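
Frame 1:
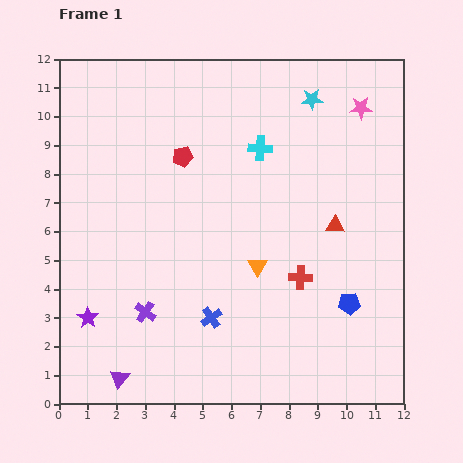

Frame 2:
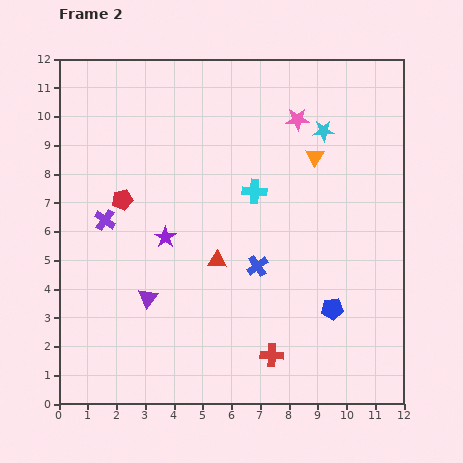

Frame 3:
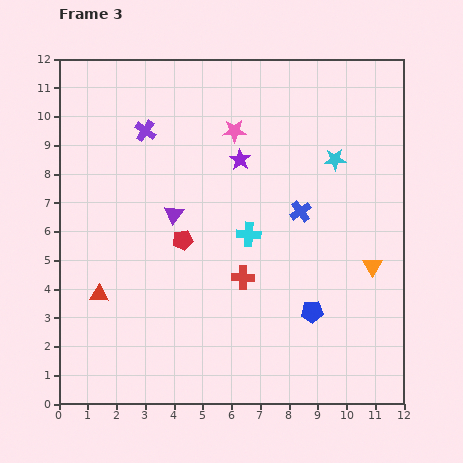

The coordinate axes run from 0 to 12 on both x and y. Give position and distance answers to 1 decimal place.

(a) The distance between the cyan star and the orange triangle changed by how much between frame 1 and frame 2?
-5.2

Distance in frame 1: 6.1. Distance in frame 2: 0.9.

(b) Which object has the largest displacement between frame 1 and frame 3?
the red triangle

(moved 8.5; next 7.6)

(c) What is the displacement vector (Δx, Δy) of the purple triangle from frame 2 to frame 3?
(0.9, 2.9)

The purple triangle was at (3.1, 3.7) in frame 2 and (4.0, 6.6) in frame 3.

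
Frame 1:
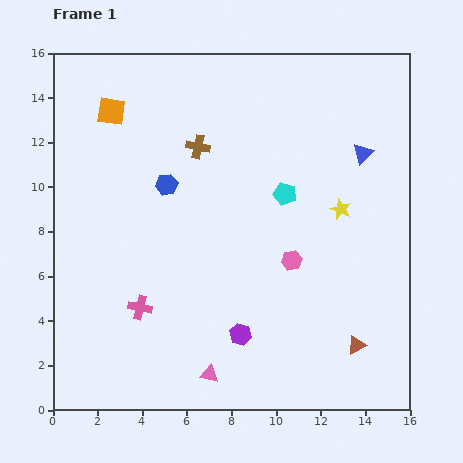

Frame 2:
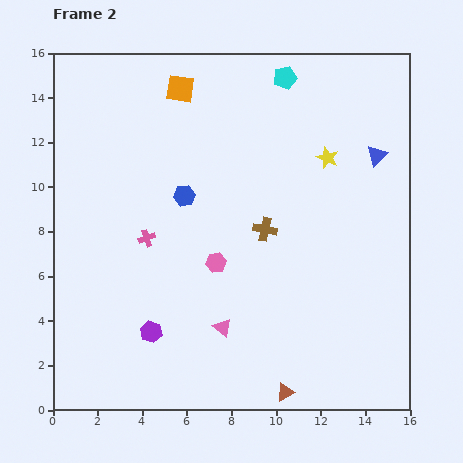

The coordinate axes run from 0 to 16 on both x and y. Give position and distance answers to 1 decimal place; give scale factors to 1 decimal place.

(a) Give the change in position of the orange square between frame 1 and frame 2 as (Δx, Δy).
(3.1, 1.0)

The orange square was at (2.6, 13.4) in frame 1 and (5.7, 14.4) in frame 2.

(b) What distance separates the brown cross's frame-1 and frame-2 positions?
4.8

The brown cross moved from (6.5, 11.8) to (9.5, 8.1), a distance of √(3.0² + 3.7²) ≈ 4.8.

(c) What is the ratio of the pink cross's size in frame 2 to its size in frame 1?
0.7×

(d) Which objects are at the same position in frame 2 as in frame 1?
none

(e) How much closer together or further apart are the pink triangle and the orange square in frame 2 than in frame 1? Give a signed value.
-1.7

Distance in frame 1: 12.6. Distance in frame 2: 10.9.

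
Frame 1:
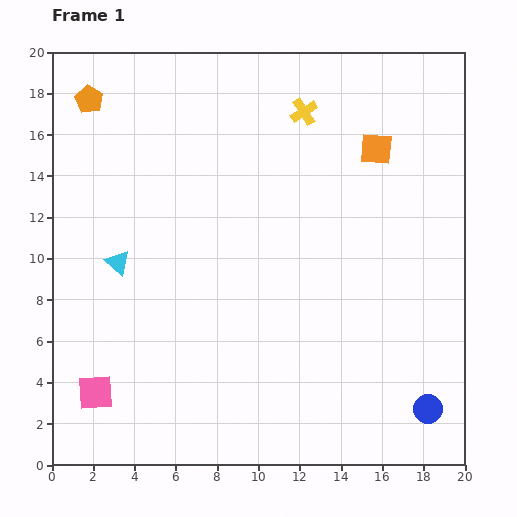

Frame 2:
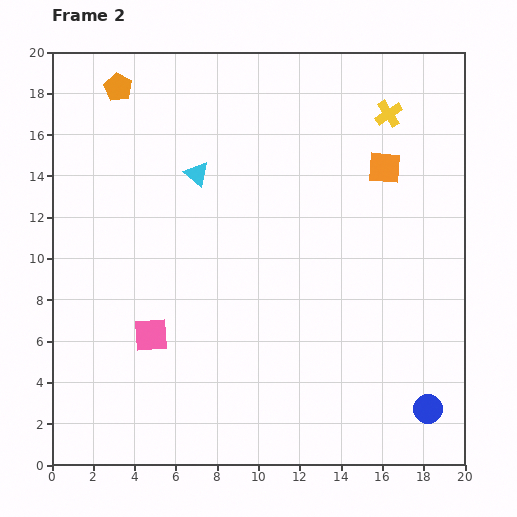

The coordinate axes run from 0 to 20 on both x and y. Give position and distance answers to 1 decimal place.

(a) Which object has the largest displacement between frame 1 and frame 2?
the cyan triangle

(moved 5.7; next 4.1)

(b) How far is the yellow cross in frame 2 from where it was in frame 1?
4.1

The yellow cross moved from (12.2, 17.1) to (16.3, 17.0), a distance of √(4.1² + 0.1²) ≈ 4.1.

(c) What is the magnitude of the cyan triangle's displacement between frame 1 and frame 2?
5.7

The cyan triangle moved from (3.2, 9.8) to (7.0, 14.1), a distance of √(3.8² + 4.3²) ≈ 5.7.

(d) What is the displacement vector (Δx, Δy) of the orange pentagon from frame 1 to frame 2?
(1.4, 0.6)

The orange pentagon was at (1.8, 17.7) in frame 1 and (3.2, 18.3) in frame 2.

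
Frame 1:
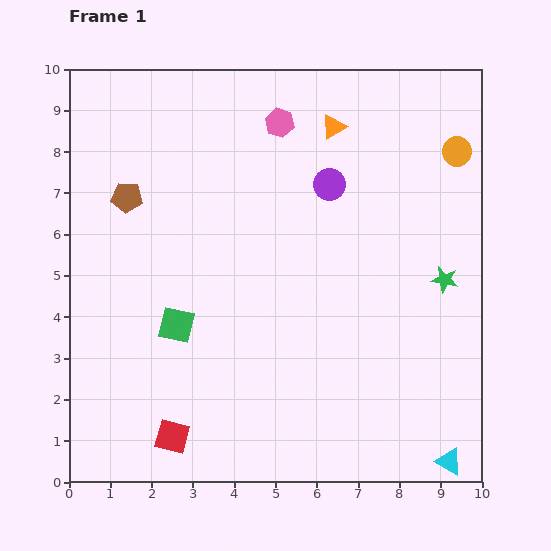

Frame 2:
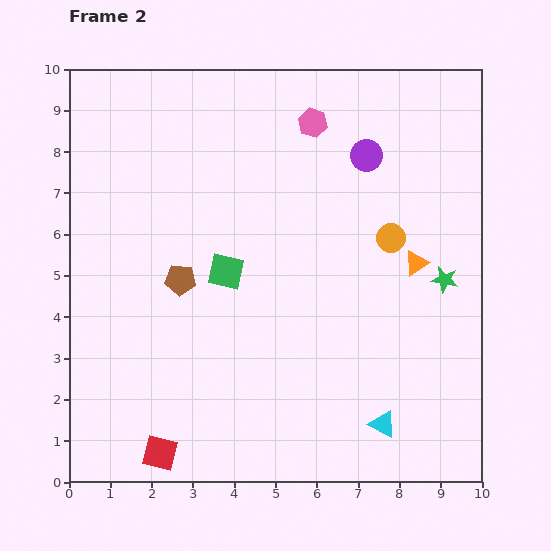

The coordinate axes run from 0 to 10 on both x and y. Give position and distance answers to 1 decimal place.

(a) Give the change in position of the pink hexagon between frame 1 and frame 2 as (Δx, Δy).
(0.8, 0.0)

The pink hexagon was at (5.1, 8.7) in frame 1 and (5.9, 8.7) in frame 2.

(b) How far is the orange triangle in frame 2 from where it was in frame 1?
3.9

The orange triangle moved from (6.4, 8.6) to (8.4, 5.3), a distance of √(2.0² + 3.3²) ≈ 3.9.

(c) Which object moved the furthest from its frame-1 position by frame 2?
the orange triangle

(moved 3.9; next 2.6)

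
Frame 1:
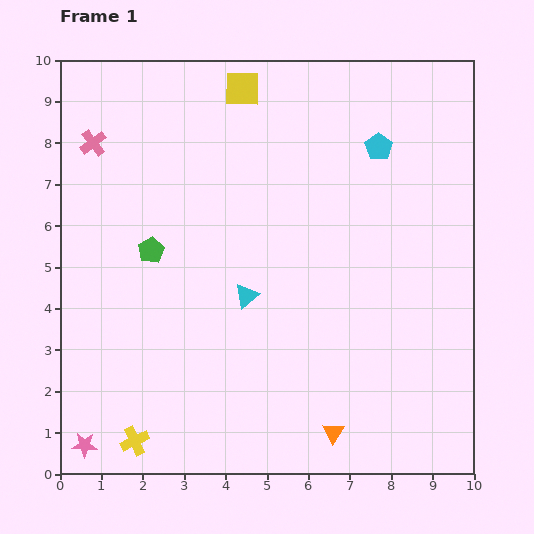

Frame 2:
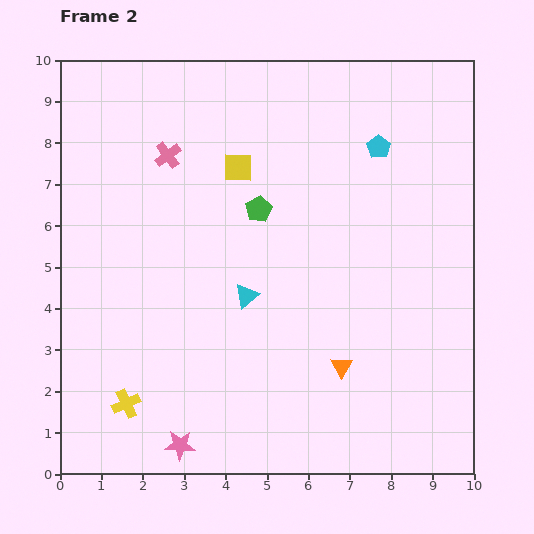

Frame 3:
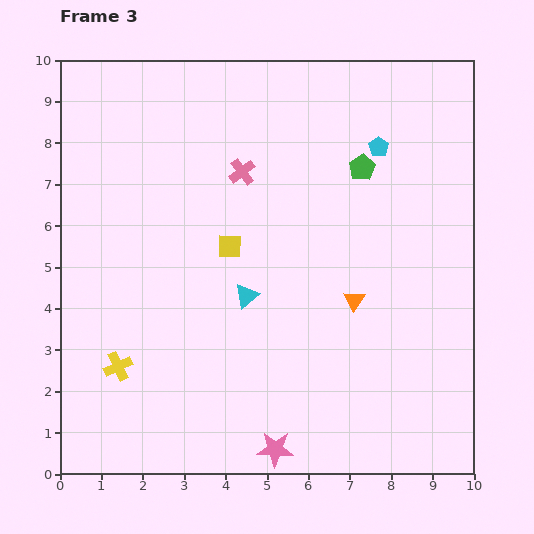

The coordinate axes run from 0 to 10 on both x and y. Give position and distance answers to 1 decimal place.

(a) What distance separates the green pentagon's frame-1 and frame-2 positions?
2.8

The green pentagon moved from (2.2, 5.4) to (4.8, 6.4), a distance of √(2.6² + 1.0²) ≈ 2.8.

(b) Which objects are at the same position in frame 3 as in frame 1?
the cyan triangle, the cyan pentagon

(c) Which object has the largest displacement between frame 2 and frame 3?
the green pentagon

(moved 2.7; next 2.3)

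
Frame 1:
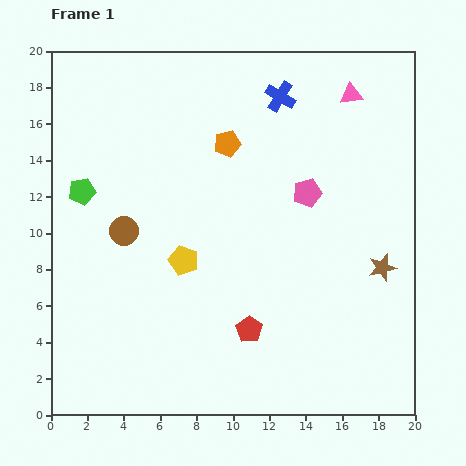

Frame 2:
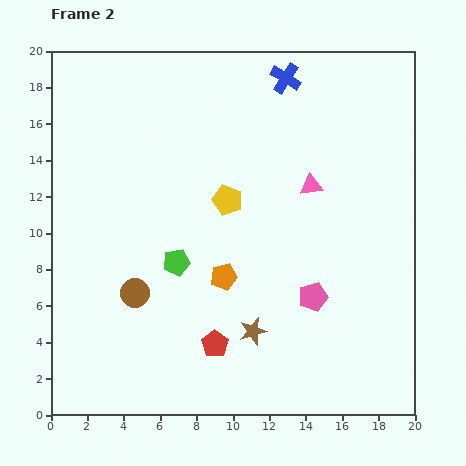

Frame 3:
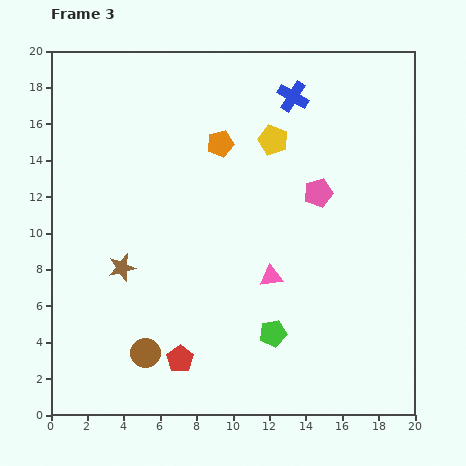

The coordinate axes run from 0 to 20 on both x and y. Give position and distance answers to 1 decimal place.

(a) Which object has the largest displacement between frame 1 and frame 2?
the brown star

(moved 7.9; next 7.3)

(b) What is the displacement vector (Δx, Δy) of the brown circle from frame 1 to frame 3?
(1.2, -6.7)

The brown circle was at (4.0, 10.1) in frame 1 and (5.2, 3.4) in frame 3.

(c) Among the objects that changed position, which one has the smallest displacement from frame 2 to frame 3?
the blue cross

(moved 1.1)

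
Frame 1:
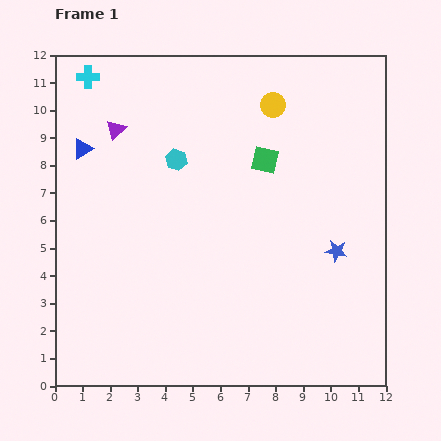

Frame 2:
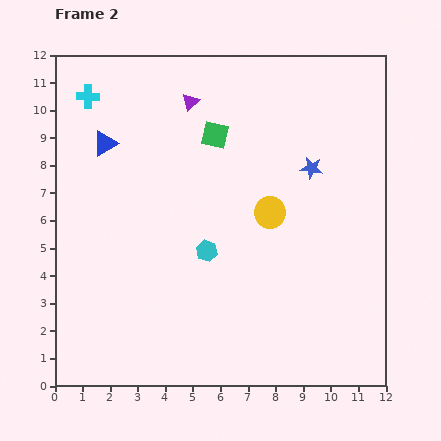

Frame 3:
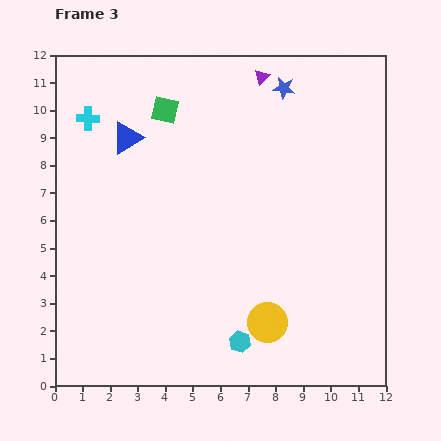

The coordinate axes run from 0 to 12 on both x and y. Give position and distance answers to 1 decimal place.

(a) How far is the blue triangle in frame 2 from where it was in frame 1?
0.8

The blue triangle moved from (1.0, 8.6) to (1.8, 8.8), a distance of √(0.8² + 0.2²) ≈ 0.8.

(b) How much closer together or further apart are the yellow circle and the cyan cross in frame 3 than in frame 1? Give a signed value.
+3.0

Distance in frame 1: 6.8. Distance in frame 3: 9.8.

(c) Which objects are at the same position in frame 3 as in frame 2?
none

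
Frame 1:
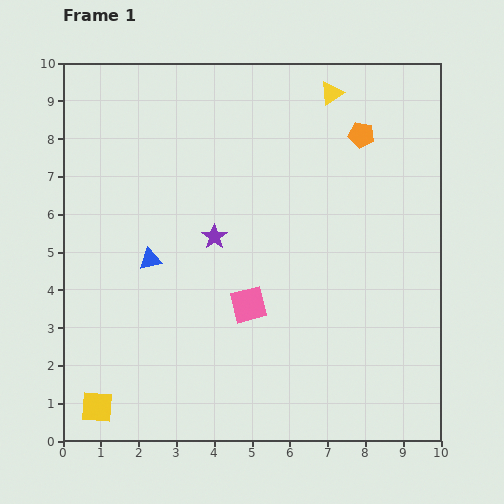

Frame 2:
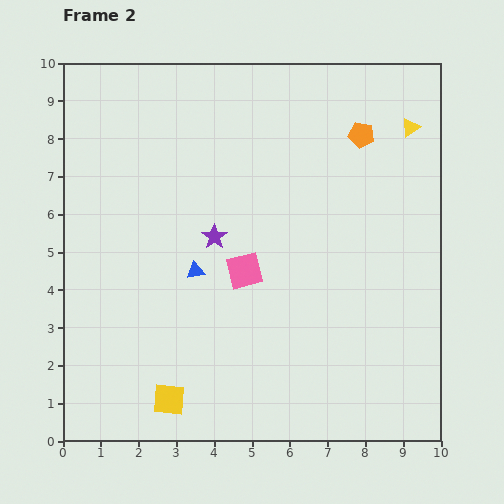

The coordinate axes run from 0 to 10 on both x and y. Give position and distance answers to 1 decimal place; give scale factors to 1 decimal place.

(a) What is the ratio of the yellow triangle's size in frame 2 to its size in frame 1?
0.8×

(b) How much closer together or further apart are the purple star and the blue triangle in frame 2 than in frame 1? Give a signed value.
-0.8

Distance in frame 1: 1.8. Distance in frame 2: 1.0.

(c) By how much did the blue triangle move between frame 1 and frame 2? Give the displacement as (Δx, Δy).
(1.2, -0.3)

The blue triangle was at (2.3, 4.8) in frame 1 and (3.5, 4.5) in frame 2.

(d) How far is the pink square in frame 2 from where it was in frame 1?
0.9

The pink square moved from (4.9, 3.6) to (4.8, 4.5), a distance of √(0.1² + 0.9²) ≈ 0.9.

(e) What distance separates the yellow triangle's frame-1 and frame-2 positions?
2.3

The yellow triangle moved from (7.1, 9.2) to (9.2, 8.3), a distance of √(2.1² + 0.9²) ≈ 2.3.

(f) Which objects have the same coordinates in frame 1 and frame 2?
the purple star, the orange pentagon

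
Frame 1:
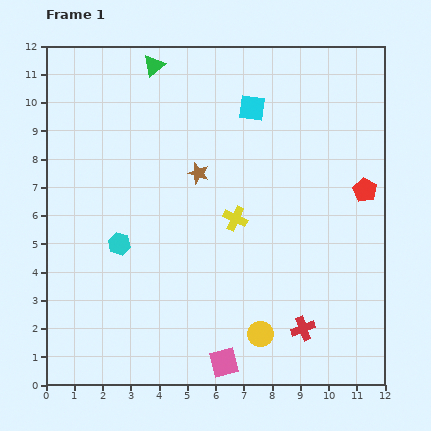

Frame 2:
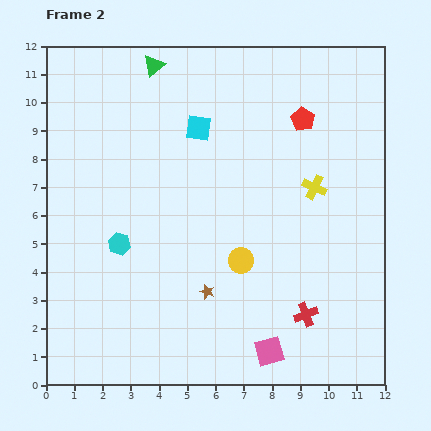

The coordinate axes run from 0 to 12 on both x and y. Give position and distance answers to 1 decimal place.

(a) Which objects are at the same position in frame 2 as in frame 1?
the green triangle, the cyan hexagon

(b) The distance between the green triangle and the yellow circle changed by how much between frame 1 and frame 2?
-2.6

Distance in frame 1: 10.2. Distance in frame 2: 7.6.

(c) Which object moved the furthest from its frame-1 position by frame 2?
the brown star

(moved 4.2; next 3.3)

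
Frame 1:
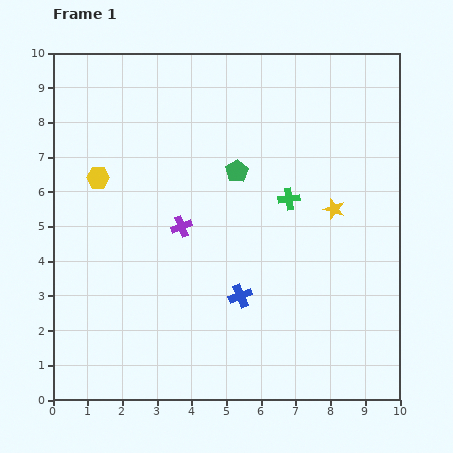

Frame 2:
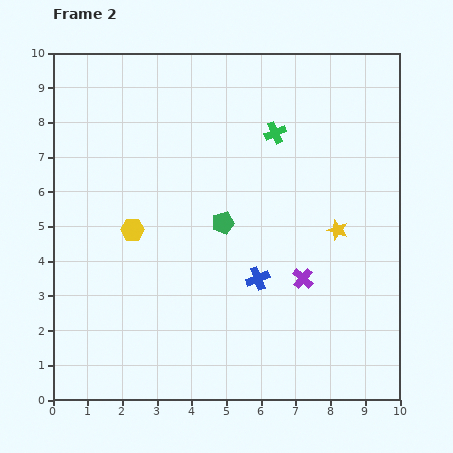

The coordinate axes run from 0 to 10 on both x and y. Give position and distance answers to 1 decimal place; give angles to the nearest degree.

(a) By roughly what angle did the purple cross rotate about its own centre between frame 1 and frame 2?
28° counter-clockwise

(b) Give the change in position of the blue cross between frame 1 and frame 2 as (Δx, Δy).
(0.5, 0.5)

The blue cross was at (5.4, 3.0) in frame 1 and (5.9, 3.5) in frame 2.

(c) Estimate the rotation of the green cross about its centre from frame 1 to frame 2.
15° counter-clockwise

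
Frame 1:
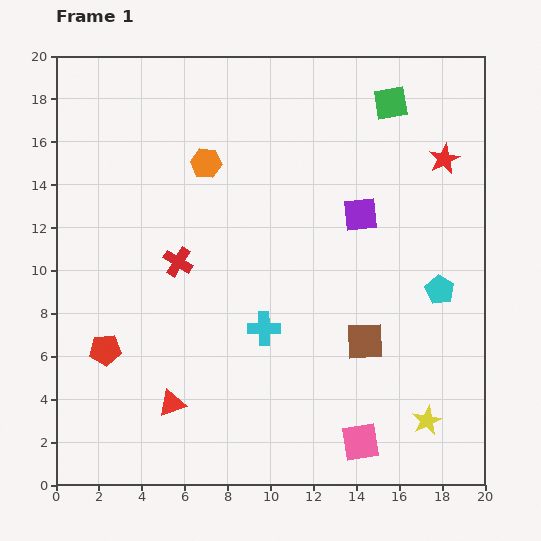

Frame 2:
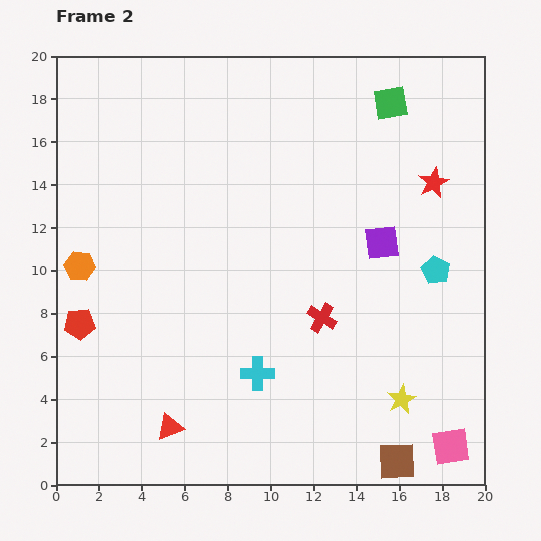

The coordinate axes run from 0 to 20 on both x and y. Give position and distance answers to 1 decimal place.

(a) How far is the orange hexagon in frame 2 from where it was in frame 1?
7.6

The orange hexagon moved from (7.0, 15.0) to (1.1, 10.2), a distance of √(5.9² + 4.8²) ≈ 7.6.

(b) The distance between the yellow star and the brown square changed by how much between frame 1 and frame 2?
-1.8

Distance in frame 1: 4.7. Distance in frame 2: 2.9.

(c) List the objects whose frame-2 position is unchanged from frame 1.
the green square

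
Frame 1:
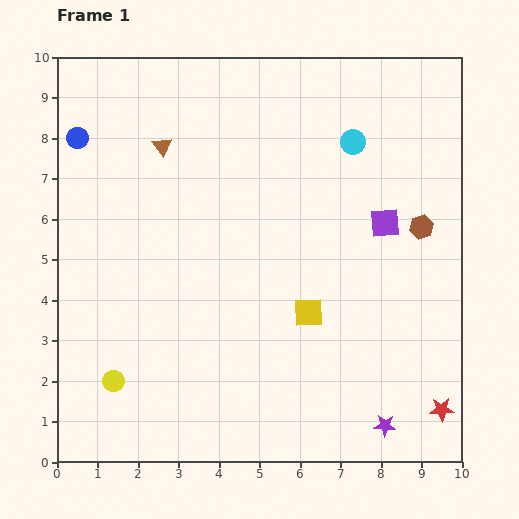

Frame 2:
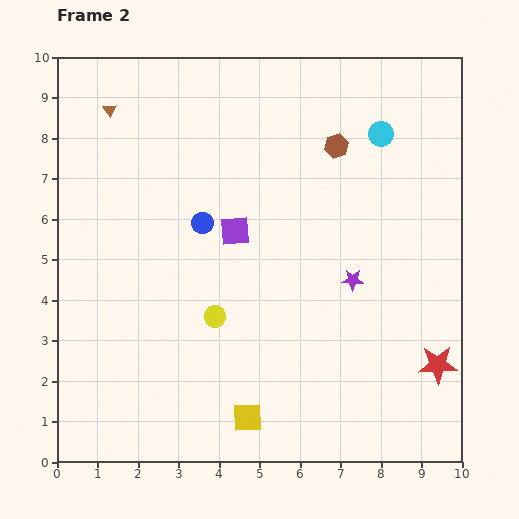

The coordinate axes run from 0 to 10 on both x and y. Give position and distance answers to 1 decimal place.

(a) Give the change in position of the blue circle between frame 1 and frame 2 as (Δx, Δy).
(3.1, -2.1)

The blue circle was at (0.5, 8.0) in frame 1 and (3.6, 5.9) in frame 2.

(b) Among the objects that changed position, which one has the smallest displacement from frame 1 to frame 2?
the cyan circle

(moved 0.7)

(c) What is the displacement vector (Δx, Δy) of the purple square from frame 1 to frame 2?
(-3.7, -0.2)

The purple square was at (8.1, 5.9) in frame 1 and (4.4, 5.7) in frame 2.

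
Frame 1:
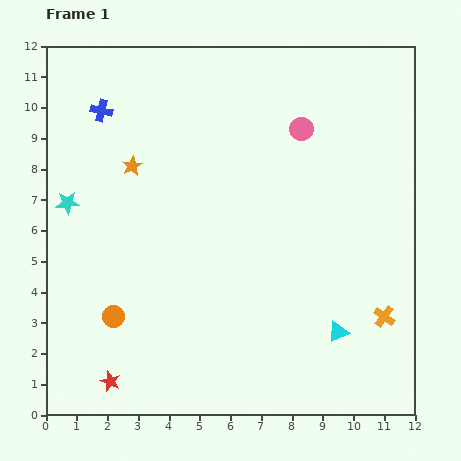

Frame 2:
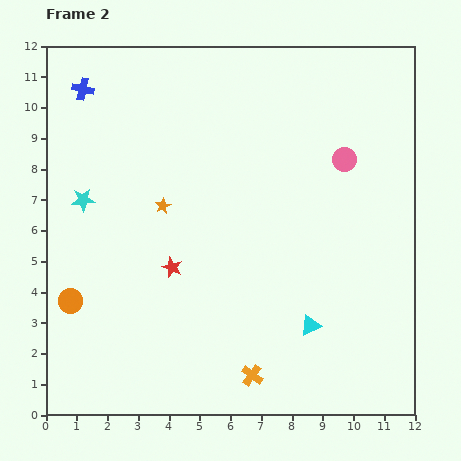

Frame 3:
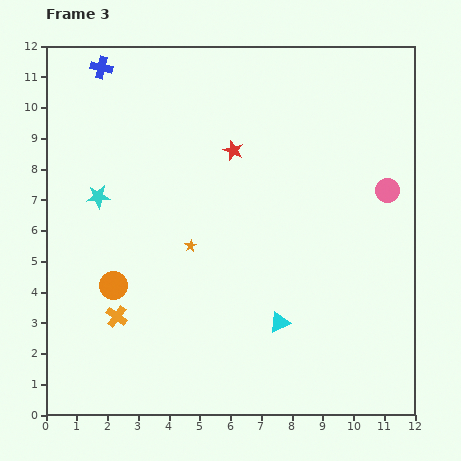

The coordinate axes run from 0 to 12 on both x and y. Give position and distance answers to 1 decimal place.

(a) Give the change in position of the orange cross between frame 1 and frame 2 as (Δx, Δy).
(-4.3, -1.9)

The orange cross was at (11.0, 3.2) in frame 1 and (6.7, 1.3) in frame 2.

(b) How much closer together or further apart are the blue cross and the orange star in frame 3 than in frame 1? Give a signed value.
+4.4

Distance in frame 1: 2.1. Distance in frame 3: 6.5.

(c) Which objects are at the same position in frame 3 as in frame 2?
none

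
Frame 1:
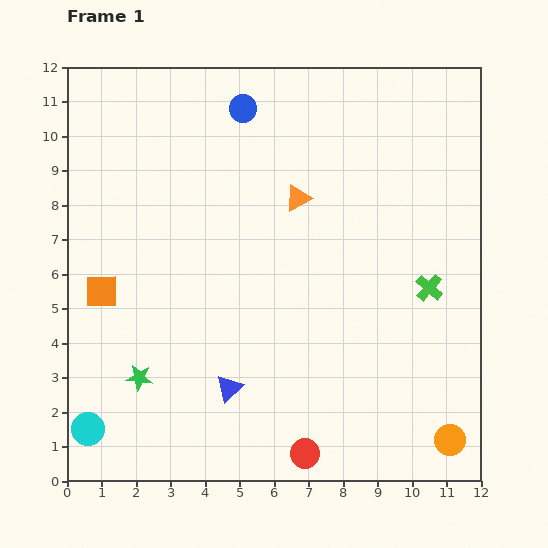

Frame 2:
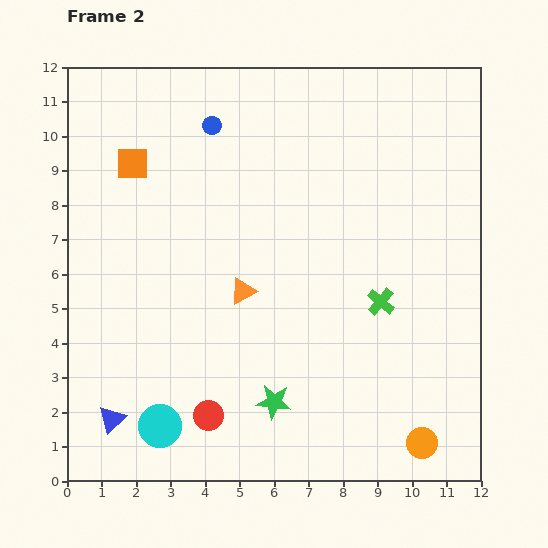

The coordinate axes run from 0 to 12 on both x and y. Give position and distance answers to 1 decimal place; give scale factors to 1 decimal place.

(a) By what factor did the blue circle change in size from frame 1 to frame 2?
0.7×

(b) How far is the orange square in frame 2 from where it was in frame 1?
3.8

The orange square moved from (1.0, 5.5) to (1.9, 9.2), a distance of √(0.9² + 3.7²) ≈ 3.8.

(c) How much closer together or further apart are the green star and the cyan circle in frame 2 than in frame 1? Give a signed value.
+1.3

Distance in frame 1: 2.1. Distance in frame 2: 3.4.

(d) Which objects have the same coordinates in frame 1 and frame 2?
none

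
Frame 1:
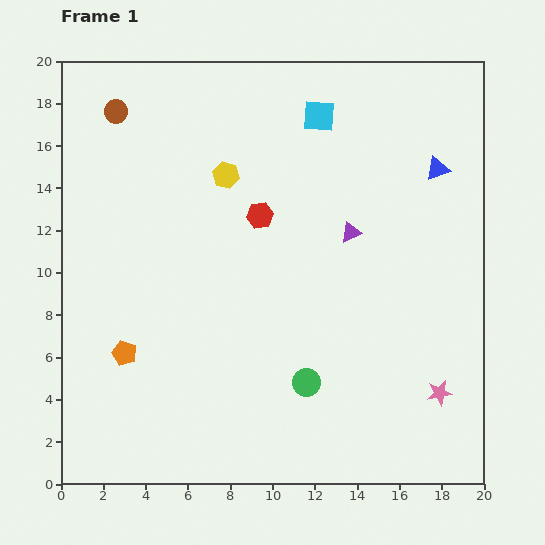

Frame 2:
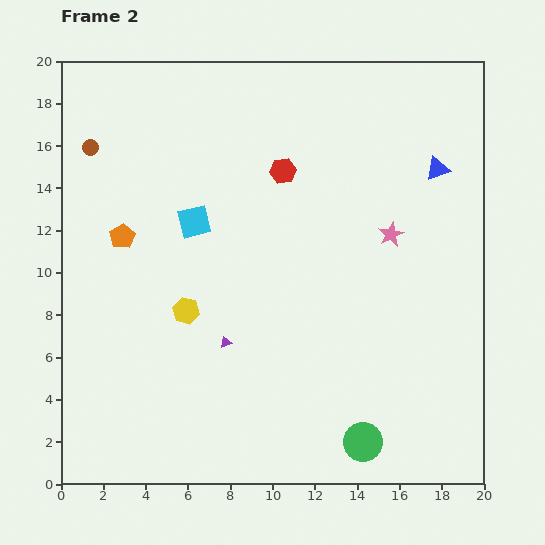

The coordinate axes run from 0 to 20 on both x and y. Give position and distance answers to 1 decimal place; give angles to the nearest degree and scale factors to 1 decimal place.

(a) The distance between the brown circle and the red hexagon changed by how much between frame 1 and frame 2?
+0.8

Distance in frame 1: 8.4. Distance in frame 2: 9.2.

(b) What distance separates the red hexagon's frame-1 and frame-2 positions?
2.4

The red hexagon moved from (9.4, 12.7) to (10.5, 14.8), a distance of √(1.1² + 2.1²) ≈ 2.4.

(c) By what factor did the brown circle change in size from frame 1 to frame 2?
0.7×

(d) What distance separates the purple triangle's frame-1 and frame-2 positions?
7.9

The purple triangle moved from (13.7, 11.9) to (7.8, 6.7), a distance of √(5.9² + 5.2²) ≈ 7.9.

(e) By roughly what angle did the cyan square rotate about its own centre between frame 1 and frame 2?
19° counter-clockwise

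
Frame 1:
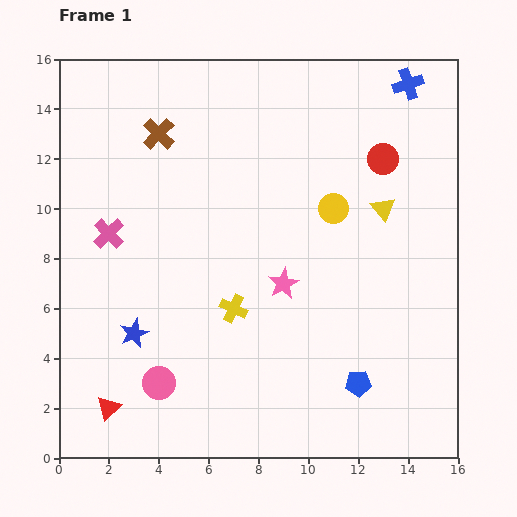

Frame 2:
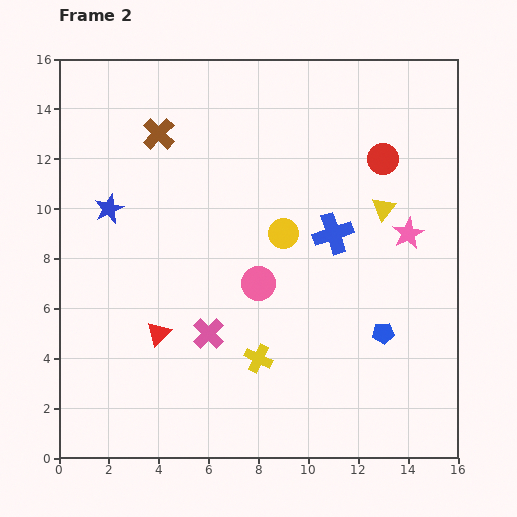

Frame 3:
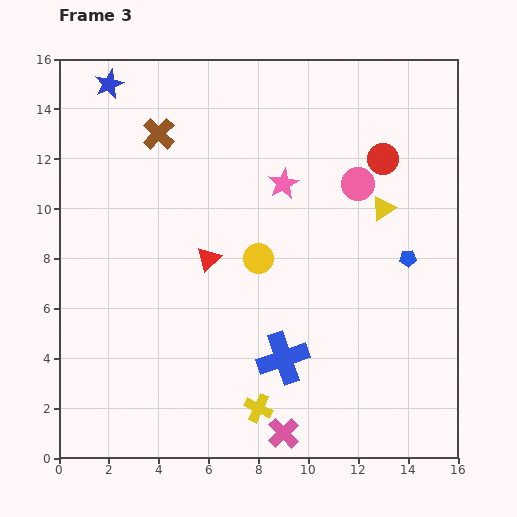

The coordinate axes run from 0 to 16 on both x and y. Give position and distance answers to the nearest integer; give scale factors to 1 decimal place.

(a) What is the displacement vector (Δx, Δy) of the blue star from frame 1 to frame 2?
(-1, 5)

The blue star was at (3, 5) in frame 1 and (2, 10) in frame 2.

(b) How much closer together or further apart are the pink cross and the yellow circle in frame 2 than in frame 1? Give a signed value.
-4

Distance in frame 1: 9. Distance in frame 2: 5.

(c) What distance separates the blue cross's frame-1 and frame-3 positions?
12

The blue cross moved from (14, 15) to (9, 4), a distance of √(5² + 11²) ≈ 12.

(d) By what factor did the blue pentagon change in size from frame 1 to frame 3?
0.6×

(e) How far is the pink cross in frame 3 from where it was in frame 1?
11

The pink cross moved from (2, 9) to (9, 1), a distance of √(7² + 8²) ≈ 11.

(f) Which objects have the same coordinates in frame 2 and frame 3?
the red circle, the brown cross, the yellow triangle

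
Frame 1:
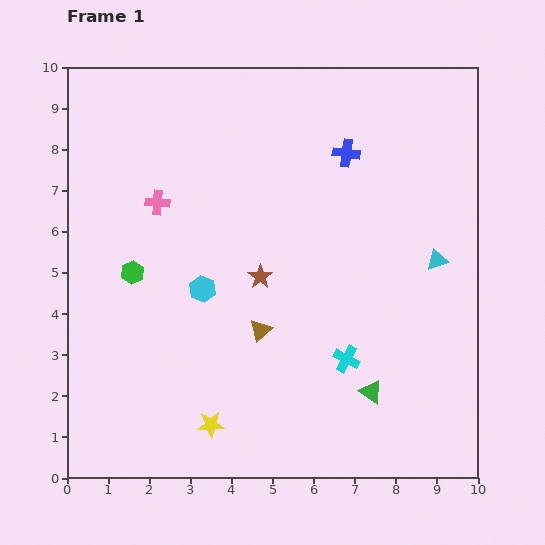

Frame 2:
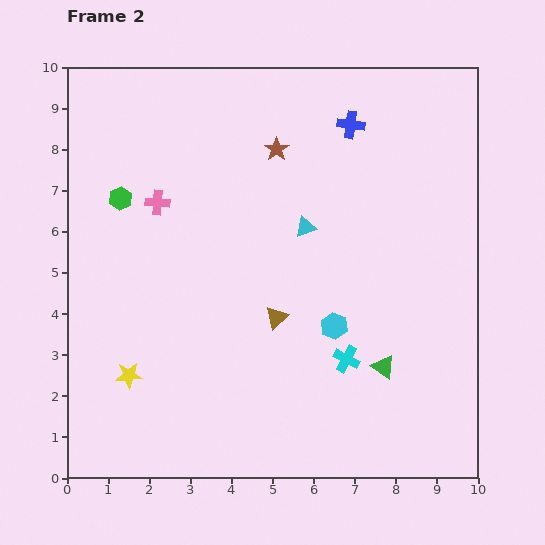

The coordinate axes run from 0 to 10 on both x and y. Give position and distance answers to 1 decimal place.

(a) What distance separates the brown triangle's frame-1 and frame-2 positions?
0.5

The brown triangle moved from (4.7, 3.6) to (5.1, 3.9), a distance of √(0.4² + 0.3²) ≈ 0.5.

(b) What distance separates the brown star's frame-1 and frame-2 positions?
3.1

The brown star moved from (4.7, 4.9) to (5.1, 8.0), a distance of √(0.4² + 3.1²) ≈ 3.1.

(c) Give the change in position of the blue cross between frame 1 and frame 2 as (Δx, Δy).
(0.1, 0.7)

The blue cross was at (6.8, 7.9) in frame 1 and (6.9, 8.6) in frame 2.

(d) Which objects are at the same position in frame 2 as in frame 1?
the cyan cross, the pink cross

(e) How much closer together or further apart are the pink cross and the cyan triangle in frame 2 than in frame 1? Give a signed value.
-3.3

Distance in frame 1: 6.9. Distance in frame 2: 3.6.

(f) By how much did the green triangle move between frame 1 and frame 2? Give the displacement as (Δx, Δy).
(0.3, 0.6)

The green triangle was at (7.4, 2.1) in frame 1 and (7.7, 2.7) in frame 2.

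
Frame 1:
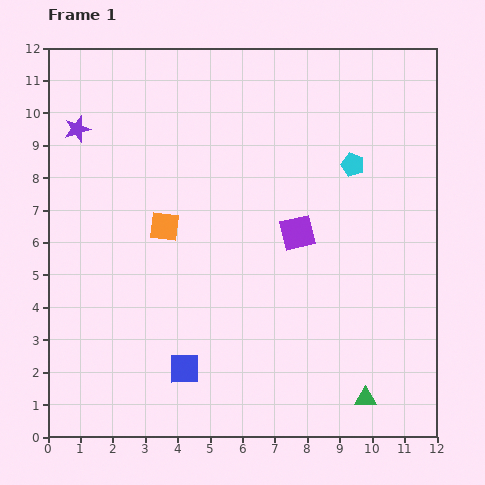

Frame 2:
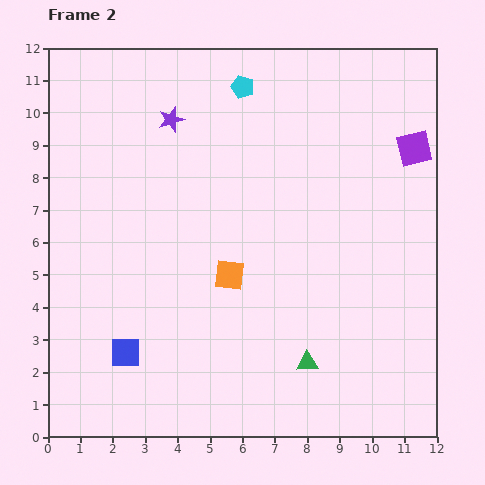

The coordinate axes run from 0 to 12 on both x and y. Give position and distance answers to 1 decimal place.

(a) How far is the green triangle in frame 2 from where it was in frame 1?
2.1

The green triangle moved from (9.8, 1.2) to (8.0, 2.3), a distance of √(1.8² + 1.1²) ≈ 2.1.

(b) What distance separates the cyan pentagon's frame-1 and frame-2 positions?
4.2

The cyan pentagon moved from (9.4, 8.4) to (6.0, 10.8), a distance of √(3.4² + 2.4²) ≈ 4.2.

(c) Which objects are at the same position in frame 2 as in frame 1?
none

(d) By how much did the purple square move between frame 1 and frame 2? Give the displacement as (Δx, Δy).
(3.6, 2.6)

The purple square was at (7.7, 6.3) in frame 1 and (11.3, 8.9) in frame 2.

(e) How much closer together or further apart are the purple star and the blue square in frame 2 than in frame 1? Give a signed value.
-0.8

Distance in frame 1: 8.1. Distance in frame 2: 7.3.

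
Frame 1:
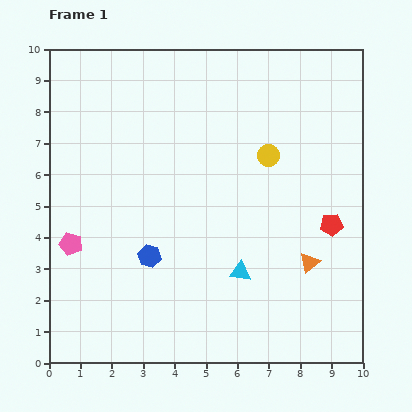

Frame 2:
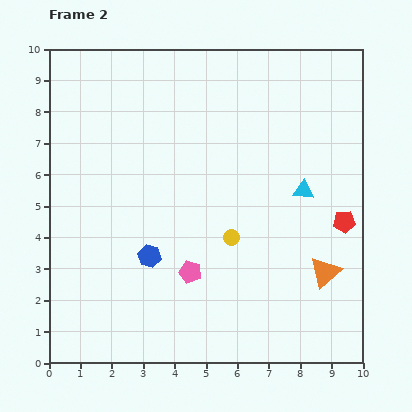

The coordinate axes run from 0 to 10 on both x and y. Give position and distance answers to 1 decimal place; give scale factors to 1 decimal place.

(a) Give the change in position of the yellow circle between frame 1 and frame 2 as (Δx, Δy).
(-1.2, -2.6)

The yellow circle was at (7.0, 6.6) in frame 1 and (5.8, 4.0) in frame 2.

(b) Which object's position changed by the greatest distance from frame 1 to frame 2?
the pink pentagon

(moved 3.9; next 3.3)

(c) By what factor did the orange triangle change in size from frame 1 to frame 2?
1.5×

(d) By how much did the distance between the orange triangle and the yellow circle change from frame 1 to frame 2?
-0.4

Distance in frame 1: 3.6. Distance in frame 2: 3.2.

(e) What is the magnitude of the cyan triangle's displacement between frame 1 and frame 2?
3.3

The cyan triangle moved from (6.1, 2.9) to (8.1, 5.5), a distance of √(2.0² + 2.6²) ≈ 3.3.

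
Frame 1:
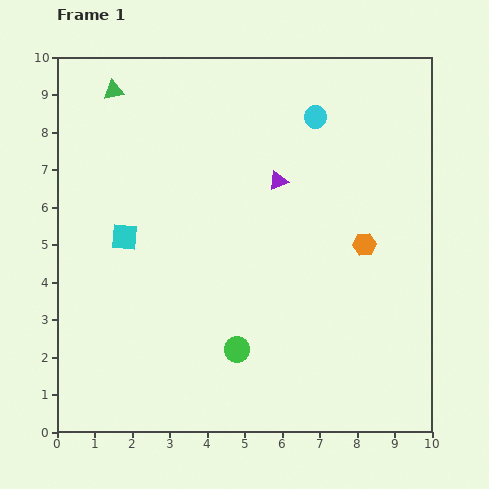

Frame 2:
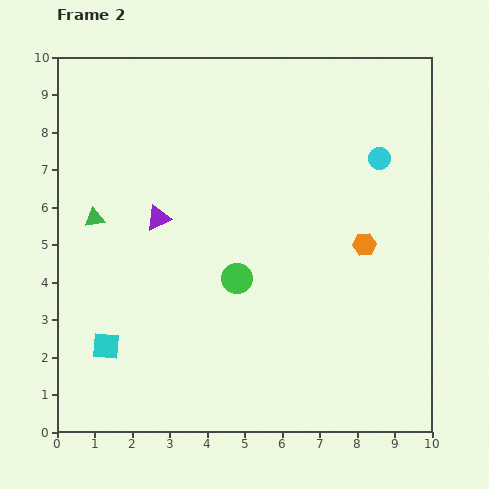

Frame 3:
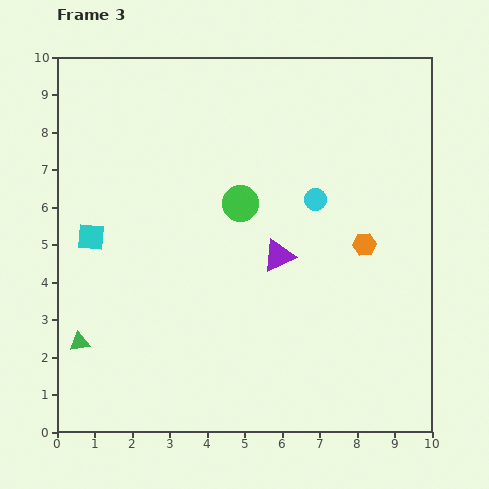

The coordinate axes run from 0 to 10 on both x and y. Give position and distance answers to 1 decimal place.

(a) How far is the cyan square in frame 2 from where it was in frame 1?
2.9

The cyan square moved from (1.8, 5.2) to (1.3, 2.3), a distance of √(0.5² + 2.9²) ≈ 2.9.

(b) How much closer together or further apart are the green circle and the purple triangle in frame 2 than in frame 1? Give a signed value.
-2.0

Distance in frame 1: 4.6. Distance in frame 2: 2.6.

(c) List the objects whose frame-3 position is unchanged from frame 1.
the orange hexagon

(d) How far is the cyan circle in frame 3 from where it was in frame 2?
2.0

The cyan circle moved from (8.6, 7.3) to (6.9, 6.2), a distance of √(1.7² + 1.1²) ≈ 2.0.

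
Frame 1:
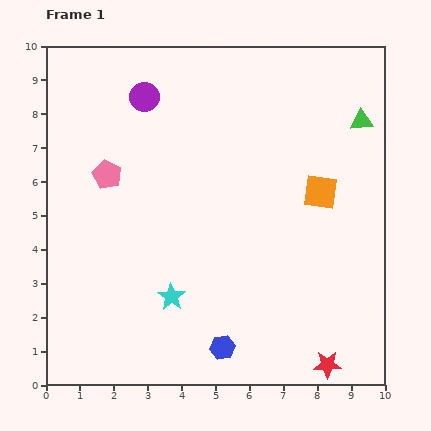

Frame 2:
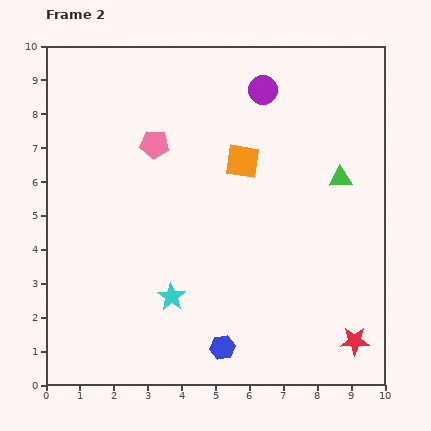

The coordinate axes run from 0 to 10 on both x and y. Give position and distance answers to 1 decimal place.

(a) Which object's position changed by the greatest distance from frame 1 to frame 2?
the purple circle

(moved 3.5; next 2.5)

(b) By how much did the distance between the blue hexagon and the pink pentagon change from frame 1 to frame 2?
+0.2

Distance in frame 1: 6.1. Distance in frame 2: 6.3.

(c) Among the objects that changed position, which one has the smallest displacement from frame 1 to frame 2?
the red star

(moved 1.1)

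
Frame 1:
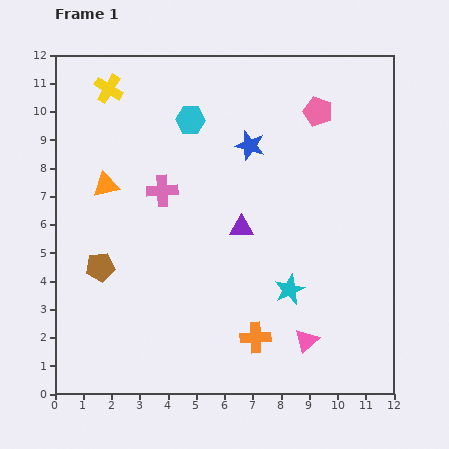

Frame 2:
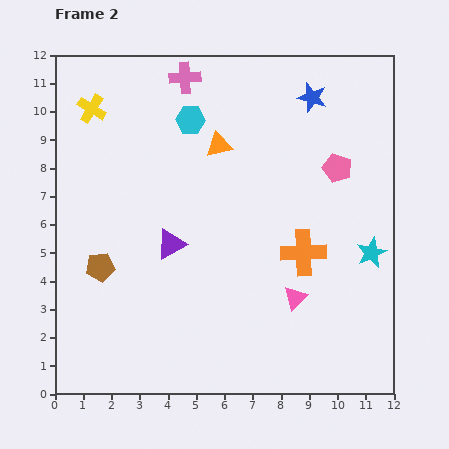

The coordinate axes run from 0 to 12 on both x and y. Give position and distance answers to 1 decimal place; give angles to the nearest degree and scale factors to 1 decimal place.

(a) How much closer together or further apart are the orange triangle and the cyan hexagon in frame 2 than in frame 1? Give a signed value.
-2.5

Distance in frame 1: 3.8. Distance in frame 2: 1.3.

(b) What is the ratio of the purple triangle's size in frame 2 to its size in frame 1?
1.3×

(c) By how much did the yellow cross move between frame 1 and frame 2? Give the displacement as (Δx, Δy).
(-0.6, -0.7)

The yellow cross was at (1.9, 10.8) in frame 1 and (1.3, 10.1) in frame 2.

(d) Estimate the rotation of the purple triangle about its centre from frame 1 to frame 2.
30° counter-clockwise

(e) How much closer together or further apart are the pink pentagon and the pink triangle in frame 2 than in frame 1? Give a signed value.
-3.3

Distance in frame 1: 8.1. Distance in frame 2: 4.8.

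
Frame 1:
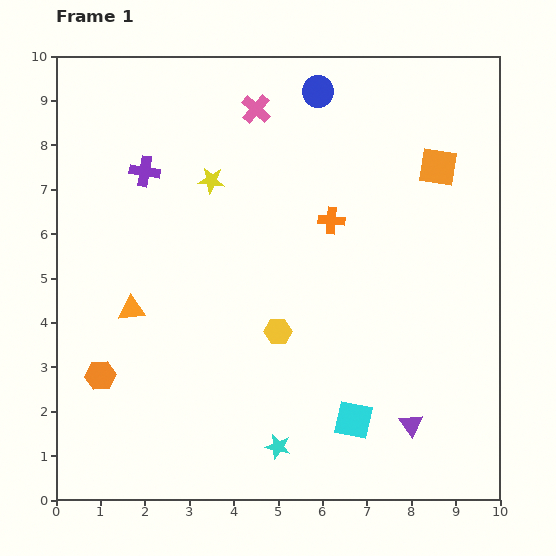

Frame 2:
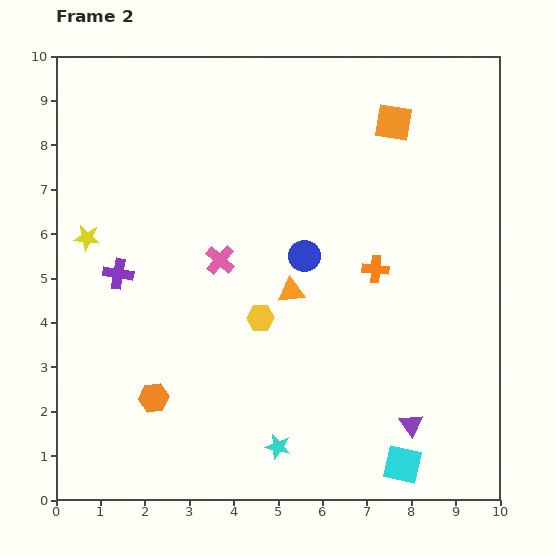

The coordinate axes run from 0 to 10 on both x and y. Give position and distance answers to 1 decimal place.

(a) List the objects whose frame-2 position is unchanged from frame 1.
the purple triangle, the cyan star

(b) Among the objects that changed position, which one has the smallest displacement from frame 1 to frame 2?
the yellow hexagon

(moved 0.5)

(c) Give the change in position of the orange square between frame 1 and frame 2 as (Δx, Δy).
(-1.0, 1.0)

The orange square was at (8.6, 7.5) in frame 1 and (7.6, 8.5) in frame 2.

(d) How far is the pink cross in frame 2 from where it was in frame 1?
3.5

The pink cross moved from (4.5, 8.8) to (3.7, 5.4), a distance of √(0.8² + 3.4²) ≈ 3.5.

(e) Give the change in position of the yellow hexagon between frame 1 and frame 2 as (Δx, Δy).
(-0.4, 0.3)

The yellow hexagon was at (5.0, 3.8) in frame 1 and (4.6, 4.1) in frame 2.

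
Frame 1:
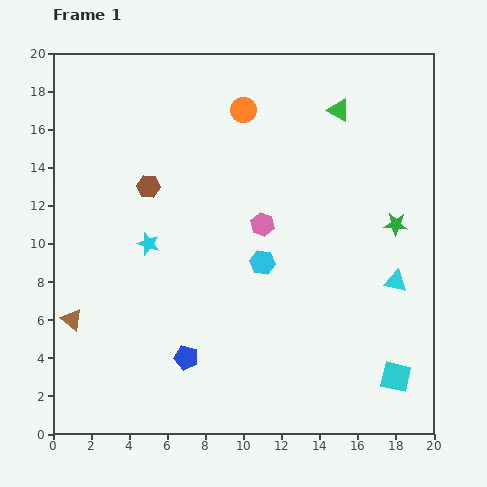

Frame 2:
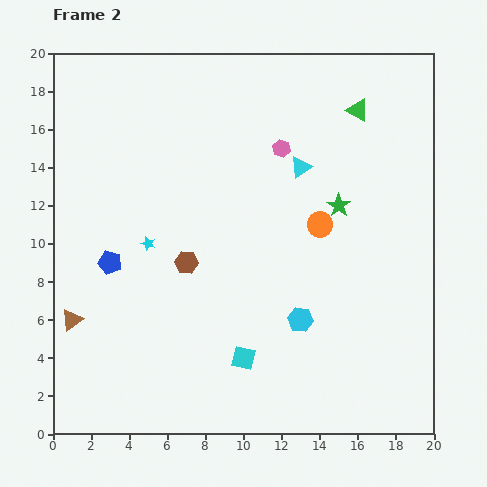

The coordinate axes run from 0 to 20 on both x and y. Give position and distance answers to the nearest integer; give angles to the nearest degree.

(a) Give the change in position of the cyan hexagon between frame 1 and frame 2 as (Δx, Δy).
(2, -3)

The cyan hexagon was at (11, 9) in frame 1 and (13, 6) in frame 2.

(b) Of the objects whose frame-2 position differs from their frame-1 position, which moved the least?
the green triangle

(moved 1)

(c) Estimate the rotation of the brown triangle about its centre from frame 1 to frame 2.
46° clockwise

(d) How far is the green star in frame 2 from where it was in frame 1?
3

The green star moved from (18, 11) to (15, 12), a distance of √(3² + 1²) ≈ 3.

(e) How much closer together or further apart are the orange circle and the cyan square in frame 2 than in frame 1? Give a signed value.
-8

Distance in frame 1: 16. Distance in frame 2: 8.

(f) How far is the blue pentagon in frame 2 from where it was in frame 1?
6

The blue pentagon moved from (7, 4) to (3, 9), a distance of √(4² + 5²) ≈ 6.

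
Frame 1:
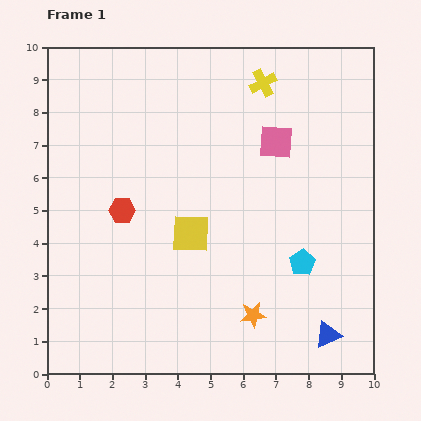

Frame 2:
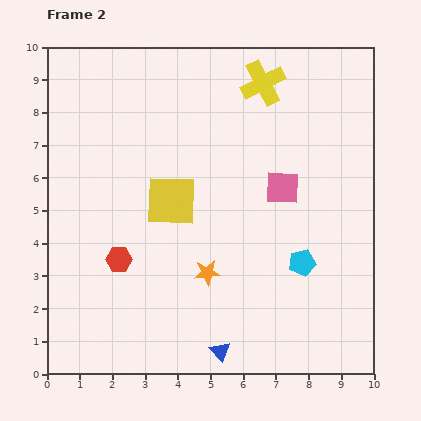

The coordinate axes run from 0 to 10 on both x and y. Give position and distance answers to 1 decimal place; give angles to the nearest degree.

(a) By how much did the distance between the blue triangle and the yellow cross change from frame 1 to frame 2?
+0.3

Distance in frame 1: 8.0. Distance in frame 2: 8.3.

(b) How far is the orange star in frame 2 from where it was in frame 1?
1.9

The orange star moved from (6.3, 1.8) to (4.9, 3.1), a distance of √(1.4² + 1.3²) ≈ 1.9.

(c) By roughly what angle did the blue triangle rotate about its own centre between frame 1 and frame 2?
48° counter-clockwise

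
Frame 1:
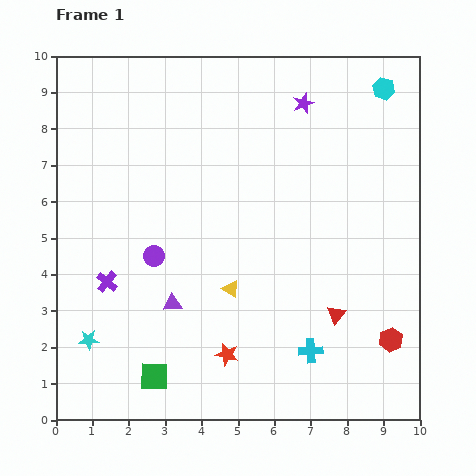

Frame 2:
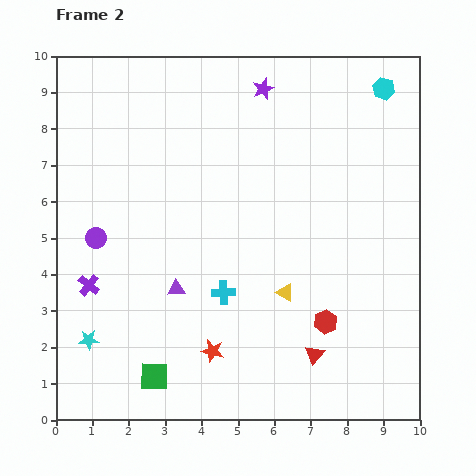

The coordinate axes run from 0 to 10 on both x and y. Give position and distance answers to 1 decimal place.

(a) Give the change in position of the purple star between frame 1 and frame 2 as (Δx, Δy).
(-1.1, 0.4)

The purple star was at (6.8, 8.7) in frame 1 and (5.7, 9.1) in frame 2.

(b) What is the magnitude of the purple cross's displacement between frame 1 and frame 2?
0.5

The purple cross moved from (1.4, 3.8) to (0.9, 3.7), a distance of √(0.5² + 0.1²) ≈ 0.5.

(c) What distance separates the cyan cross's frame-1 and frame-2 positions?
2.9

The cyan cross moved from (7.0, 1.9) to (4.6, 3.5), a distance of √(2.4² + 1.6²) ≈ 2.9.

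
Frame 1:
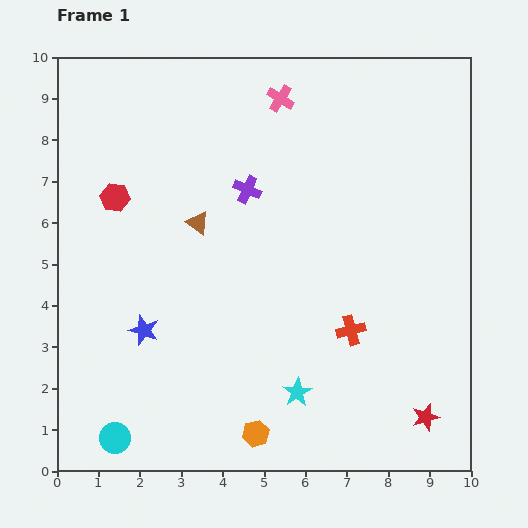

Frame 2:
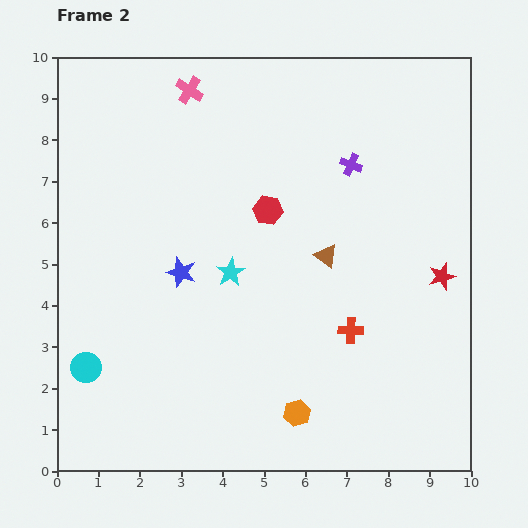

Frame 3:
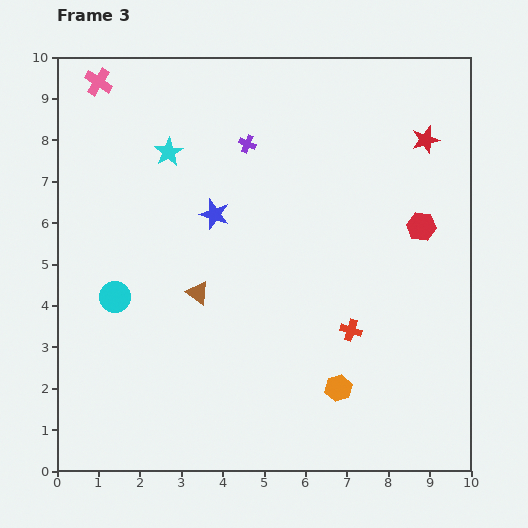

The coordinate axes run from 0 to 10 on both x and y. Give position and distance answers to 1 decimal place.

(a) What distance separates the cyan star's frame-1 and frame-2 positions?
3.3

The cyan star moved from (5.8, 1.9) to (4.2, 4.8), a distance of √(1.6² + 2.9²) ≈ 3.3.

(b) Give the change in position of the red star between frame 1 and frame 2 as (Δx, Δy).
(0.4, 3.4)

The red star was at (8.9, 1.3) in frame 1 and (9.3, 4.7) in frame 2.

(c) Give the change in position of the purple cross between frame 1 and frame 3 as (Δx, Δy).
(0.0, 1.1)

The purple cross was at (4.6, 6.8) in frame 1 and (4.6, 7.9) in frame 3.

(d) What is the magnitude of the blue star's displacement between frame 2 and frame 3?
1.6

The blue star moved from (3.0, 4.8) to (3.8, 6.2), a distance of √(0.8² + 1.4²) ≈ 1.6.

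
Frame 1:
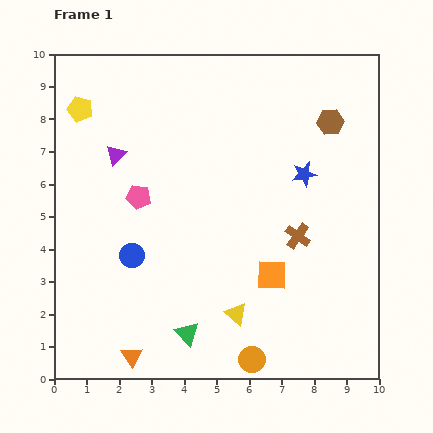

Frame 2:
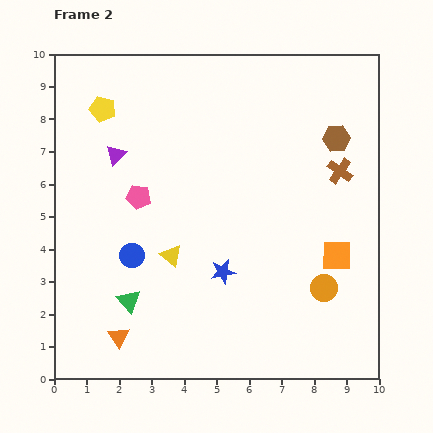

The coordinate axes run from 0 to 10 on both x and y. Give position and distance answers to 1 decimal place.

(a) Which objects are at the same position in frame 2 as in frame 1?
the purple triangle, the pink pentagon, the blue circle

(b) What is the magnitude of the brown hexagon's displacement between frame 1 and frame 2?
0.5

The brown hexagon moved from (8.5, 7.9) to (8.7, 7.4), a distance of √(0.2² + 0.5²) ≈ 0.5.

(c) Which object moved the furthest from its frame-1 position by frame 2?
the blue star

(moved 3.9; next 3.1)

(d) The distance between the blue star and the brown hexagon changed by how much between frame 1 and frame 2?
+3.6

Distance in frame 1: 1.8. Distance in frame 2: 5.4.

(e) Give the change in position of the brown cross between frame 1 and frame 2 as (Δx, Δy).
(1.3, 2.0)

The brown cross was at (7.5, 4.4) in frame 1 and (8.8, 6.4) in frame 2.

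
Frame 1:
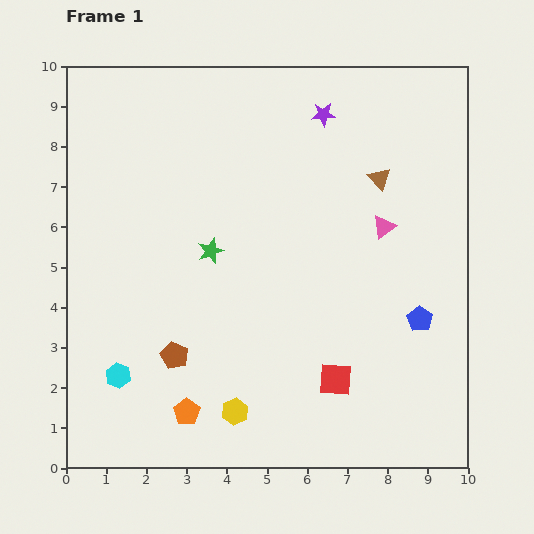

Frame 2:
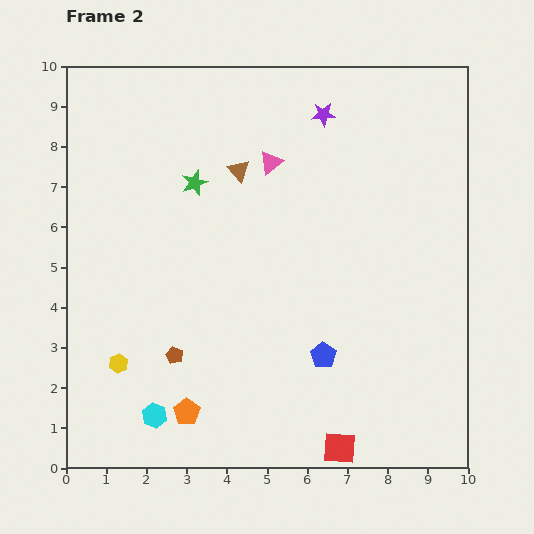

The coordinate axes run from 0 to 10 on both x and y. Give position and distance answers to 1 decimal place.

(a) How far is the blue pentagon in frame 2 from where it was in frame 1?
2.6

The blue pentagon moved from (8.8, 3.7) to (6.4, 2.8), a distance of √(2.4² + 0.9²) ≈ 2.6.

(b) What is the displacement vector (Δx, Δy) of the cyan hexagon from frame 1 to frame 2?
(0.9, -1.0)

The cyan hexagon was at (1.3, 2.3) in frame 1 and (2.2, 1.3) in frame 2.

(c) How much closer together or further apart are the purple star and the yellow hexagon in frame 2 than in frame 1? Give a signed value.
+0.3

Distance in frame 1: 7.7. Distance in frame 2: 8.0.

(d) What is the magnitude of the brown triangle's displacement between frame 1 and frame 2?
3.5

The brown triangle moved from (7.8, 7.2) to (4.3, 7.4), a distance of √(3.5² + 0.2²) ≈ 3.5.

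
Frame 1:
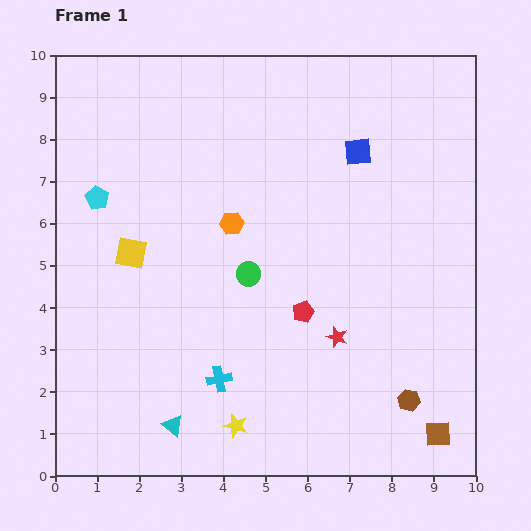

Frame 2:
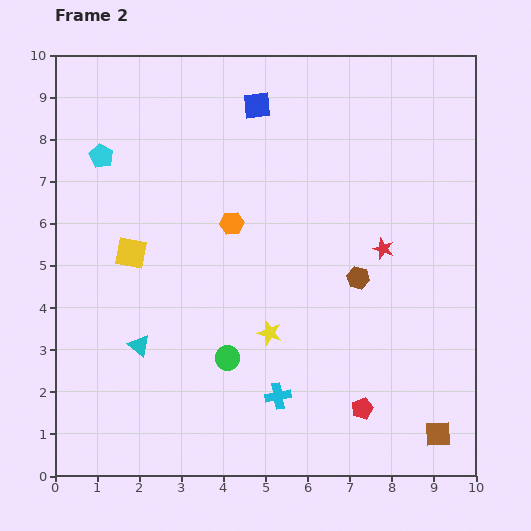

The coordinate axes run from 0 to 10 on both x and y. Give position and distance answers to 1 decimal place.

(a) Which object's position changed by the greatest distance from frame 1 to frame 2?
the brown hexagon

(moved 3.1; next 2.7)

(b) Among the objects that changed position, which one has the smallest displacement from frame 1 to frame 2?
the cyan pentagon

(moved 1.0)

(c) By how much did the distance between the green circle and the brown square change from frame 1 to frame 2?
-0.6

Distance in frame 1: 5.9. Distance in frame 2: 5.3.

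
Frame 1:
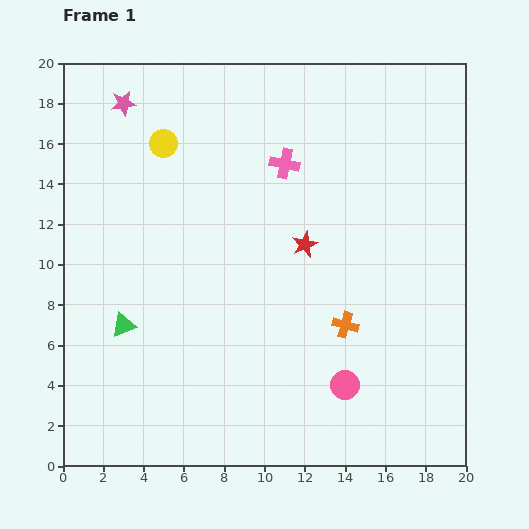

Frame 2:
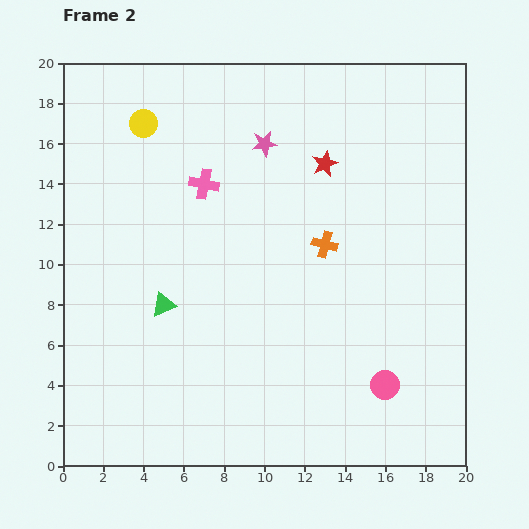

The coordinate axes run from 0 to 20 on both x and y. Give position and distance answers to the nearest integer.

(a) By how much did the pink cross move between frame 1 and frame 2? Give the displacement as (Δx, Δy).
(-4, -1)

The pink cross was at (11, 15) in frame 1 and (7, 14) in frame 2.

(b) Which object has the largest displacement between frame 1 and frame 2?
the pink star

(moved 7; next 4)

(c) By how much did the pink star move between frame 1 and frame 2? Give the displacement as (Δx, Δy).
(7, -2)

The pink star was at (3, 18) in frame 1 and (10, 16) in frame 2.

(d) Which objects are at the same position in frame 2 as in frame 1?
none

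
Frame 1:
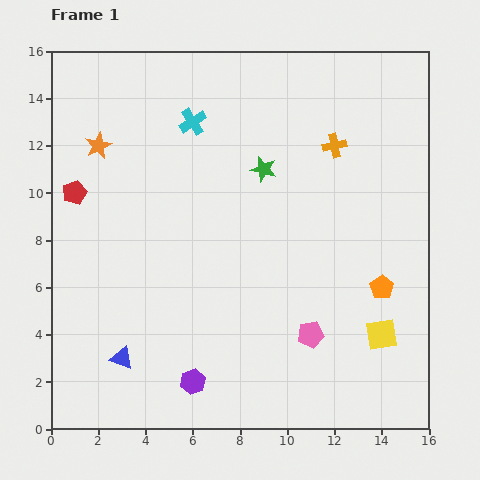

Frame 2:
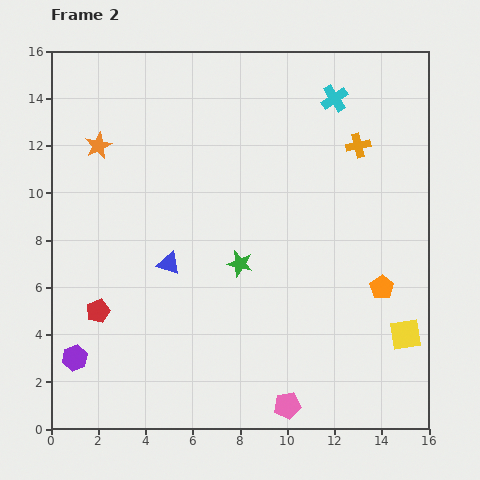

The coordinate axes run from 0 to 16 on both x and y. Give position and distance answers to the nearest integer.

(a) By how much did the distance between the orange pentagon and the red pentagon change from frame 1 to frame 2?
-2

Distance in frame 1: 14. Distance in frame 2: 12.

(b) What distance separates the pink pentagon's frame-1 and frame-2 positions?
3

The pink pentagon moved from (11, 4) to (10, 1), a distance of √(1² + 3²) ≈ 3.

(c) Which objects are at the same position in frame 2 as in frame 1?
the orange pentagon, the orange star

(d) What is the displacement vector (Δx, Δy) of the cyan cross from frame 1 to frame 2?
(6, 1)

The cyan cross was at (6, 13) in frame 1 and (12, 14) in frame 2.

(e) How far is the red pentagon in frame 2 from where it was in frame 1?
5

The red pentagon moved from (1, 10) to (2, 5), a distance of √(1² + 5²) ≈ 5.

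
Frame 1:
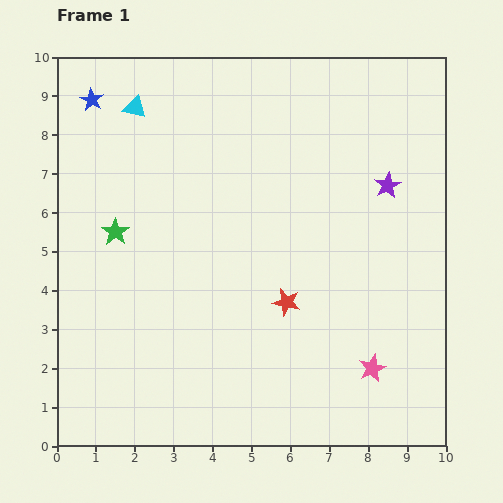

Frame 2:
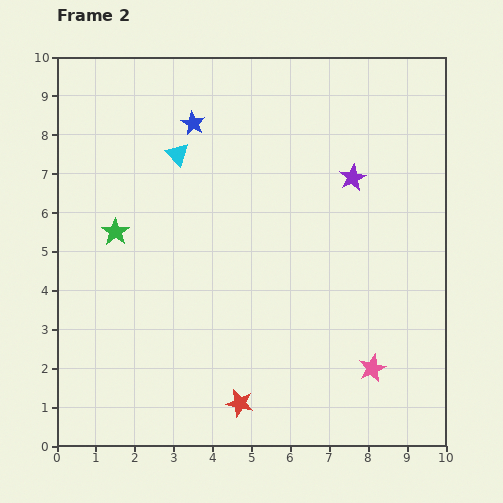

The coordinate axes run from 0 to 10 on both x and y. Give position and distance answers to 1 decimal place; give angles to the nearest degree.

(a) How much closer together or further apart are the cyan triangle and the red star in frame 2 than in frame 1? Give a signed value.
+0.3

Distance in frame 1: 6.3. Distance in frame 2: 6.6.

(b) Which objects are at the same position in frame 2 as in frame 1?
the green star, the pink star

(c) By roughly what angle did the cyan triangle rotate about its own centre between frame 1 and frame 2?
31° clockwise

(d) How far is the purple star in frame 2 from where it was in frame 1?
0.9

The purple star moved from (8.5, 6.7) to (7.6, 6.9), a distance of √(0.9² + 0.2²) ≈ 0.9.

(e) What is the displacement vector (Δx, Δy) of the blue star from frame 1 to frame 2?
(2.6, -0.6)

The blue star was at (0.9, 8.9) in frame 1 and (3.5, 8.3) in frame 2.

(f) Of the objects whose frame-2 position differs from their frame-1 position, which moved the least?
the purple star

(moved 0.9)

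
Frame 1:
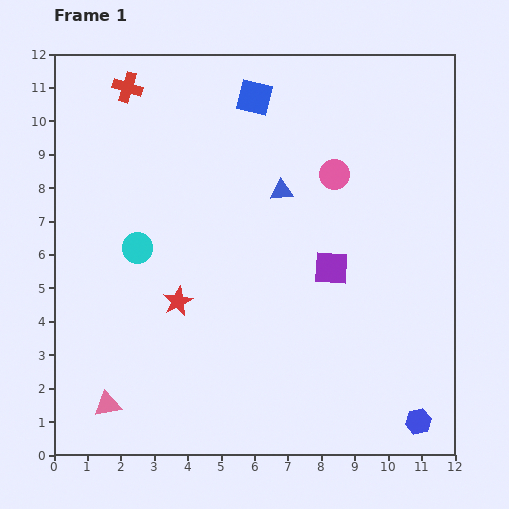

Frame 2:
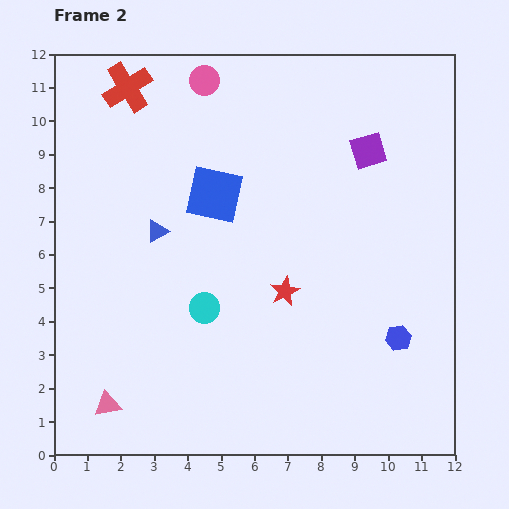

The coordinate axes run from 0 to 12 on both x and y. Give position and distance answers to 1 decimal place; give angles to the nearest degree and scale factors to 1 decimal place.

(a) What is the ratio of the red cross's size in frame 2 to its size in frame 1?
1.6×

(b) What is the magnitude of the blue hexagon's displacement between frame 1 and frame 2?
2.6

The blue hexagon moved from (10.9, 1.0) to (10.3, 3.5), a distance of √(0.6² + 2.5²) ≈ 2.6.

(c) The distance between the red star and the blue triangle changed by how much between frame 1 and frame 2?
-0.3

Distance in frame 1: 4.5. Distance in frame 2: 4.2.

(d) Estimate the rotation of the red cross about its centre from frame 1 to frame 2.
39° clockwise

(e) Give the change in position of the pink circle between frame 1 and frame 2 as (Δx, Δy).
(-3.9, 2.8)

The pink circle was at (8.4, 8.4) in frame 1 and (4.5, 11.2) in frame 2.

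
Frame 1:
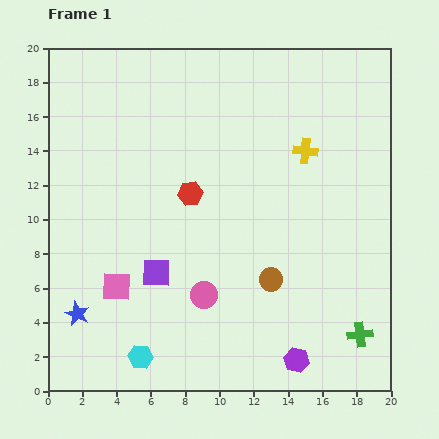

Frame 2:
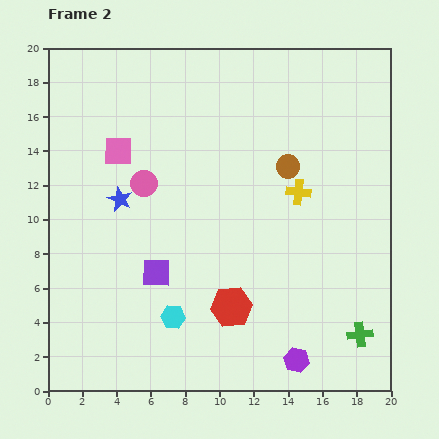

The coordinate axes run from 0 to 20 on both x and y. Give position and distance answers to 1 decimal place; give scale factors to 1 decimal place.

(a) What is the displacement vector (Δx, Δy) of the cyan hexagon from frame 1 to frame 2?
(1.9, 2.3)

The cyan hexagon was at (5.4, 2.0) in frame 1 and (7.3, 4.3) in frame 2.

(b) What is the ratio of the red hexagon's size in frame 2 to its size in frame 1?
1.7×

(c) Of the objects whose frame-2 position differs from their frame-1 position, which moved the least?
the yellow cross

(moved 2.4)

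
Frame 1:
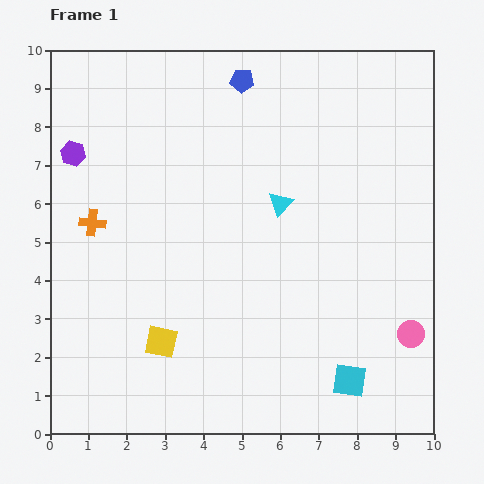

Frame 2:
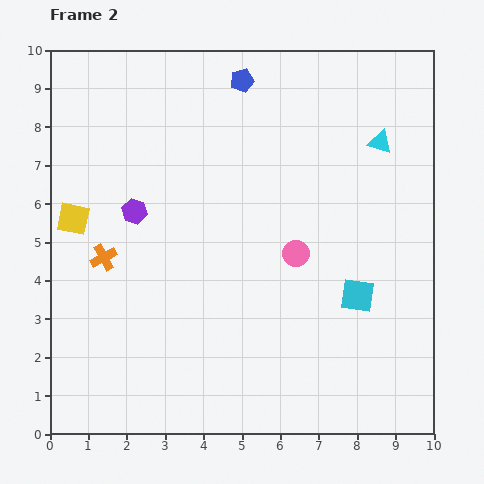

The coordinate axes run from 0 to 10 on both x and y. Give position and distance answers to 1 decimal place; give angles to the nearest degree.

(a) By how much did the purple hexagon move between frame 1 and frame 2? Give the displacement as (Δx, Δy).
(1.6, -1.5)

The purple hexagon was at (0.6, 7.3) in frame 1 and (2.2, 5.8) in frame 2.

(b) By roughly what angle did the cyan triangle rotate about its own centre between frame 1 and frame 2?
54° counter-clockwise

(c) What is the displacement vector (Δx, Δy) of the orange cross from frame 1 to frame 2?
(0.3, -0.9)

The orange cross was at (1.1, 5.5) in frame 1 and (1.4, 4.6) in frame 2.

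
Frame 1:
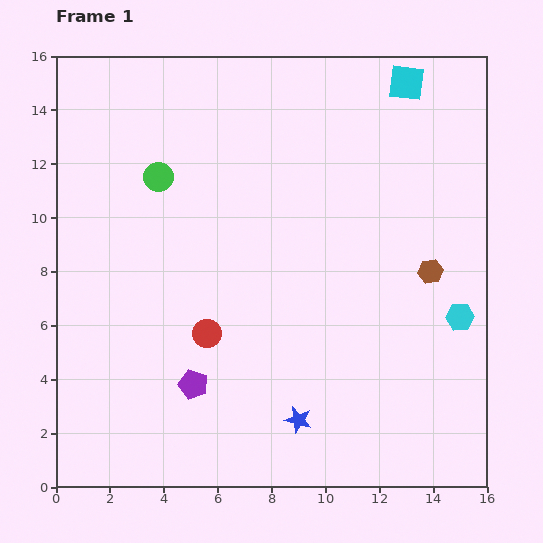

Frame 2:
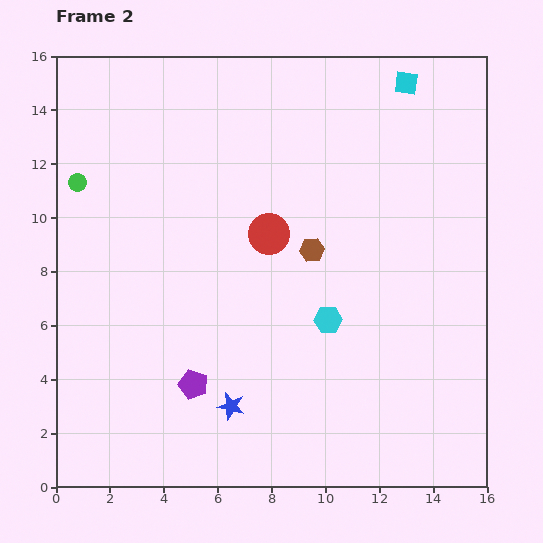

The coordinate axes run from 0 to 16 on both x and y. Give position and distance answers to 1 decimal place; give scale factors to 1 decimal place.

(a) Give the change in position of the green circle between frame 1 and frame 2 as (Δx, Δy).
(-3.0, -0.2)

The green circle was at (3.8, 11.5) in frame 1 and (0.8, 11.3) in frame 2.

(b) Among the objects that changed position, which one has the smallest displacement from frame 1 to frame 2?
the blue star

(moved 2.5)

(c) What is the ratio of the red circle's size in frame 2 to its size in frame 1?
1.5×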